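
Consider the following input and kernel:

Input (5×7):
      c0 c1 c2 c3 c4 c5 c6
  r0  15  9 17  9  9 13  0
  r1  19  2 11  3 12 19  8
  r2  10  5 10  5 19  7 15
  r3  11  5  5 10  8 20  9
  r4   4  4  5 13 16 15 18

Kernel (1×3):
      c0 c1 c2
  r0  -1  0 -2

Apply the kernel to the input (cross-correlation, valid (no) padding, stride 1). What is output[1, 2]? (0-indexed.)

The receptive field on the input at this output position is [11 3 12]. Elementwise product with the kernel and sum: 11·-1 + 12·-2.

-35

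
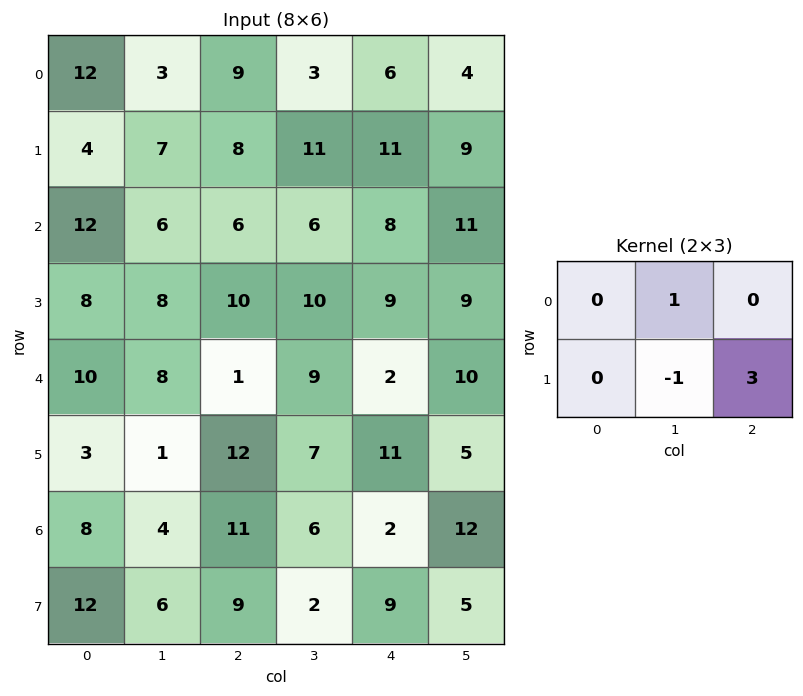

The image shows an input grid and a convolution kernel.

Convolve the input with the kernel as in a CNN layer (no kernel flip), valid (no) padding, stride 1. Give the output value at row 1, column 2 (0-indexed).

29

The receptive field on the input at this output position is [8 11 11 / 6 6 8]. Elementwise product with the kernel and sum: 11·1 + 6·-1 + 8·3.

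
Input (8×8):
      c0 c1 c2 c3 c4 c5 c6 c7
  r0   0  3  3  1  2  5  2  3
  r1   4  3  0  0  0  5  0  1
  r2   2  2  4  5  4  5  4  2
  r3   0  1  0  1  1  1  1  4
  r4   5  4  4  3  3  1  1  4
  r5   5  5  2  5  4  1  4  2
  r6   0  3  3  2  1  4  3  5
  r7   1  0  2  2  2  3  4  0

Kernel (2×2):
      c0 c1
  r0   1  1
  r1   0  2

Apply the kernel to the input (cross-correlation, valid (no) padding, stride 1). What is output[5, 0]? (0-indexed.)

The receptive field on the input at this output position is [5 5 / 0 3]. Elementwise product with the kernel and sum: 5·1 + 5·1 + 3·2.

16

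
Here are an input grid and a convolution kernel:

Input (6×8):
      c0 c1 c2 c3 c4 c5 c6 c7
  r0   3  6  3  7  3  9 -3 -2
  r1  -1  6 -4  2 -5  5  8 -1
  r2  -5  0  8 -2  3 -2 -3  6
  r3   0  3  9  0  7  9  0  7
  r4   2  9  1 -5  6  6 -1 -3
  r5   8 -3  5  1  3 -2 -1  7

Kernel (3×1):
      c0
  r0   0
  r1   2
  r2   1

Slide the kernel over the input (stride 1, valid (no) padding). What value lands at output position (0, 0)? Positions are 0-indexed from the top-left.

The receptive field on the input at this output position is [3 / -1 / -5]. Elementwise product with the kernel and sum: -1·2 + -5·1.

-7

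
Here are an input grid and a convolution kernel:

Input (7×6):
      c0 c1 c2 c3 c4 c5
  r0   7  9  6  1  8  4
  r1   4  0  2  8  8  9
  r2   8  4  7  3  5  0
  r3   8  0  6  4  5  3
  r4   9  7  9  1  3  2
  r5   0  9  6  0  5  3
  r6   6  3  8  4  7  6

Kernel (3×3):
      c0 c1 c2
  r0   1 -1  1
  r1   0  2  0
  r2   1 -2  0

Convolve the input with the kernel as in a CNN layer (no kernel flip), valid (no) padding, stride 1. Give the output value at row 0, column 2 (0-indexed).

30

The receptive field on the input at this output position is [6 1 8 / 2 8 8 / 7 3 5]. Elementwise product with the kernel and sum: 6·1 + 1·-1 + 8·1 + 8·2 + 7·1 + 3·-2.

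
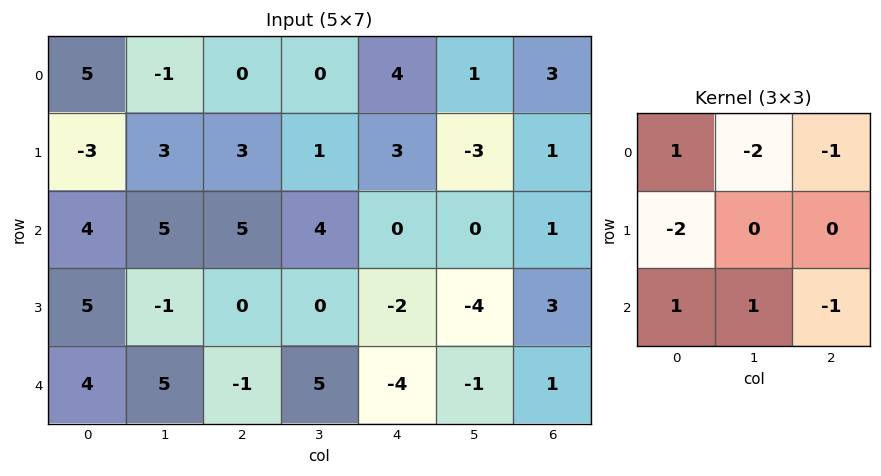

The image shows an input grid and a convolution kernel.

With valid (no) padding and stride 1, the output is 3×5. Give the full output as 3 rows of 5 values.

Output[0,0]: The receptive field on the input at this output position is [5 -1 0 / -3 3 3 / 4 5 5]. Elementwise product with the kernel and sum: 5·1 + -1·-2 + 0·-1 + -3·-2 + 4·1 + 5·1 + 5·-1.
Output[0,1]: The receptive field on the input at this output position is [-1 0 0 / 3 3 1 / 5 5 4]. Elementwise product with the kernel and sum: -1·1 + 0·-2 + 0·-1 + 3·-2 + 5·1 + 5·1 + 4·-1.

17 -1 -1 -7 -8
-16 -15 -10 -8 -1
-11 -8 5 6 -3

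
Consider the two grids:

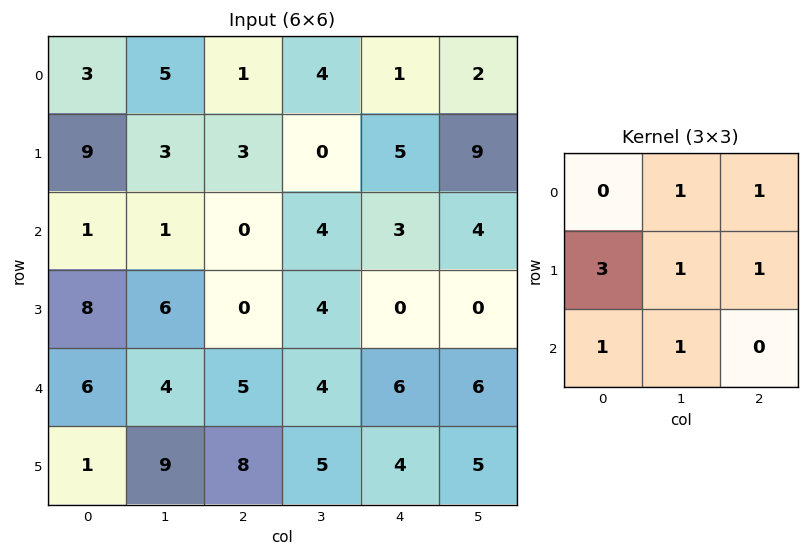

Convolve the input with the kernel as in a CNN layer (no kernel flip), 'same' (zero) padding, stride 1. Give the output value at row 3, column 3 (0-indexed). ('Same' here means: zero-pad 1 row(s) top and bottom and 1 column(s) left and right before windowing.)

The receptive field on the zero-padded input at this output position is [0 4 3 / 0 4 0 / 5 4 6]. Elementwise product with the kernel and sum: 4·1 + 3·1 + 0·3 + 4·1 + 0·1 + 5·1 + 4·1.

20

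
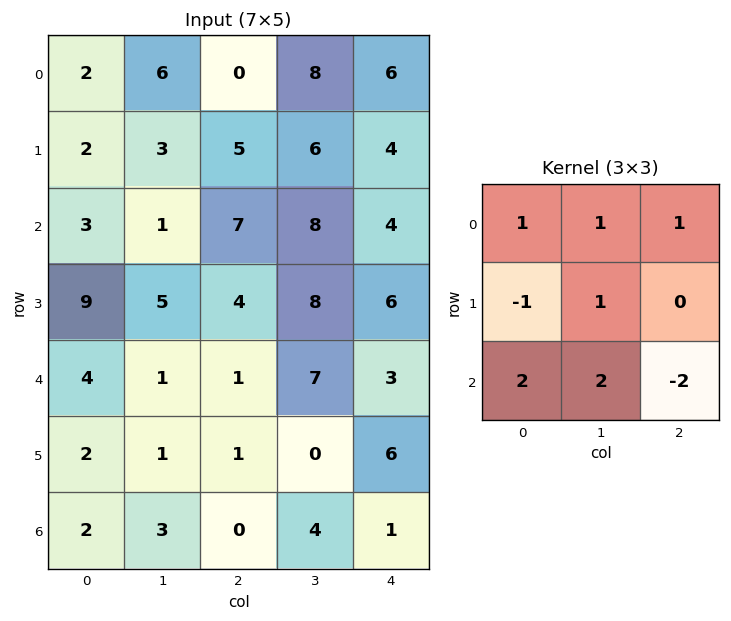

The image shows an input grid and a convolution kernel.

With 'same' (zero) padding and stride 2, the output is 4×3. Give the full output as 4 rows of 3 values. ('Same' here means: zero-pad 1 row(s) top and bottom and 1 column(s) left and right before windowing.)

Output[0,0]: The receptive field on the zero-padded input at this output position is [0 0 0 / 0 2 6 / 0 2 3]. Elementwise product with the kernel and sum: 0·1 + 0·1 + 0·1 + 0·-1 + 2·1 + 0·2 + 2·2 + 3·-2.

0 -2 18
16 22 34
20 21 22
5 -1 3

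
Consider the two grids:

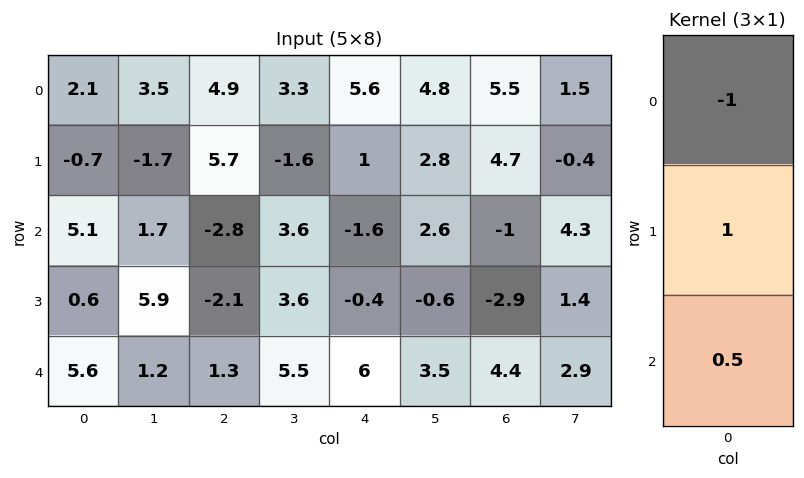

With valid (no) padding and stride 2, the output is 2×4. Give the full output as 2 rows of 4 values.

-0.25 -0.6 -5.4 -1.3
-1.7 1.35 4.2 0.3

Output[0,0]: The receptive field on the input at this output position is [2.1 / -0.7 / 5.1]. Elementwise product with the kernel and sum: 2.1·-1 + -0.7·1 + 5.1·0.5.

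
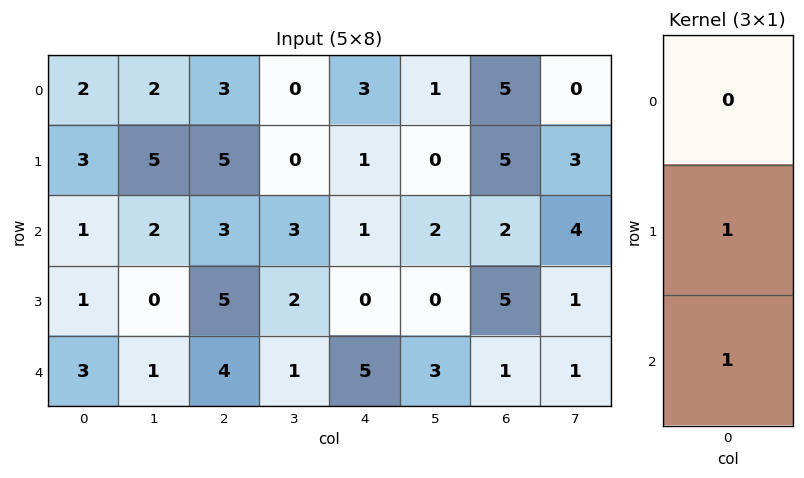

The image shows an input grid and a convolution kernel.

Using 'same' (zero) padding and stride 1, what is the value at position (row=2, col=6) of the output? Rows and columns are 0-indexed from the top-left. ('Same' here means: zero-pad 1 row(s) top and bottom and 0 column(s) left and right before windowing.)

The receptive field on the zero-padded input at this output position is [5 / 2 / 5]. Elementwise product with the kernel and sum: 2·1 + 5·1.

7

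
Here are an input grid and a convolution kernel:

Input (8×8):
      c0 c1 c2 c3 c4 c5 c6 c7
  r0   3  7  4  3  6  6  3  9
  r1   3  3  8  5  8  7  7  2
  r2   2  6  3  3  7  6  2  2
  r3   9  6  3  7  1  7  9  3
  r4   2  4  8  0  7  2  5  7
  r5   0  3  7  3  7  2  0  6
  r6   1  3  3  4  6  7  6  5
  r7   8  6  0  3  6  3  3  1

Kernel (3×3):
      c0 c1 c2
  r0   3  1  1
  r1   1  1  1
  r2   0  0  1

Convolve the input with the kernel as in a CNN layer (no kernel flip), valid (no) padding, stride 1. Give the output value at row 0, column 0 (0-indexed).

The receptive field on the input at this output position is [3 7 4 / 3 3 8 / 2 6 3]. Elementwise product with the kernel and sum: 3·3 + 7·1 + 4·1 + 3·1 + 3·1 + 8·1 + 3·1.

37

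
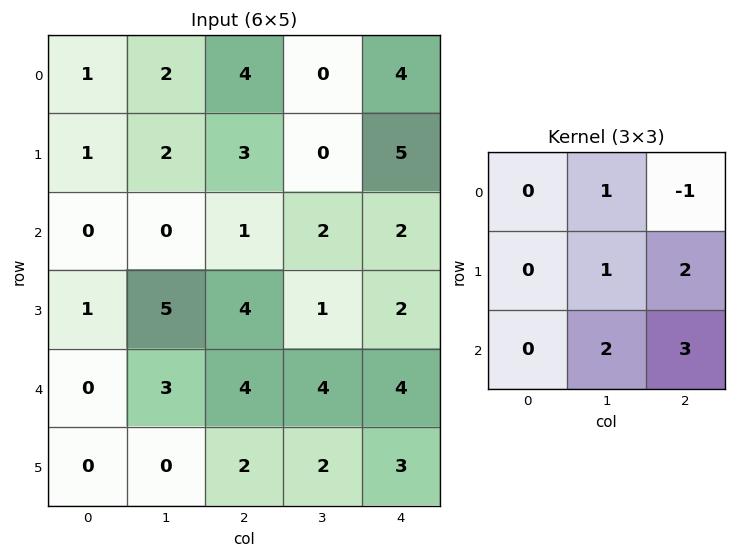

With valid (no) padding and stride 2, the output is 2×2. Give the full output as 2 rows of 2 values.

9 16
30 25

Output[0,0]: The receptive field on the input at this output position is [1 2 4 / 1 2 3 / 0 0 1]. Elementwise product with the kernel and sum: 2·1 + 4·-1 + 2·1 + 3·2 + 0·2 + 1·3.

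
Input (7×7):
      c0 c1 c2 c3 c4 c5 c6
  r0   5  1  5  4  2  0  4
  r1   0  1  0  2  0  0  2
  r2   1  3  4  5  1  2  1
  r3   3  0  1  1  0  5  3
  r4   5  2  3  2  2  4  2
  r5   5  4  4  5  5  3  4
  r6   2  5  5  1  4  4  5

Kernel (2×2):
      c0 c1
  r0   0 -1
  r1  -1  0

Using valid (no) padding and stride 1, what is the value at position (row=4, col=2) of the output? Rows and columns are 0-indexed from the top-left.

-6

The receptive field on the input at this output position is [3 2 / 4 5]. Elementwise product with the kernel and sum: 2·-1 + 4·-1.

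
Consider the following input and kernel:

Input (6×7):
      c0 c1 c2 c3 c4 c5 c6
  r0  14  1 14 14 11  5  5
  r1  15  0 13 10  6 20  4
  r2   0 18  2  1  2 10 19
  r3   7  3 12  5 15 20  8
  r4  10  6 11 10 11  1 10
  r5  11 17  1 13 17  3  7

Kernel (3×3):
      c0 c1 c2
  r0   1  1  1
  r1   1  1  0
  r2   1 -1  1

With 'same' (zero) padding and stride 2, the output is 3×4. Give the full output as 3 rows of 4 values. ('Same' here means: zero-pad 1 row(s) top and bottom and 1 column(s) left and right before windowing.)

-1 12 49 26
11 39 49 65
26 66 60 35

Output[0,0]: The receptive field on the zero-padded input at this output position is [0 0 0 / 0 14 1 / 0 15 0]. Elementwise product with the kernel and sum: 0·1 + 0·1 + 0·1 + 0·1 + 14·1 + 0·1 + 15·-1 + 0·1.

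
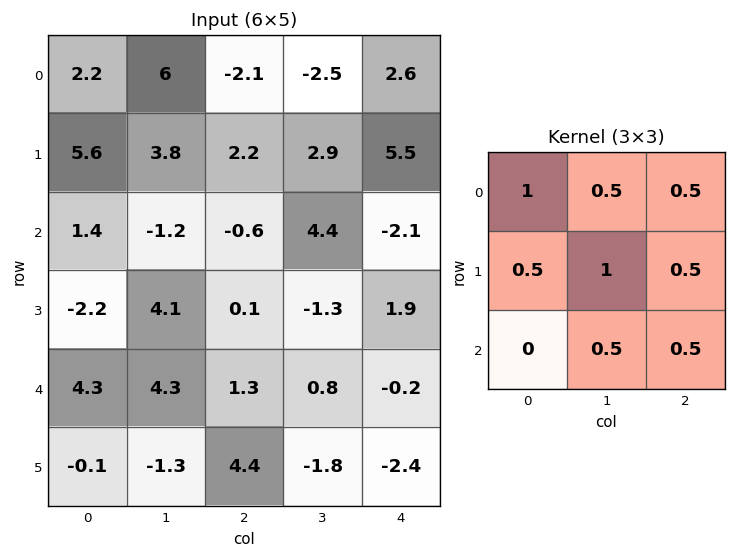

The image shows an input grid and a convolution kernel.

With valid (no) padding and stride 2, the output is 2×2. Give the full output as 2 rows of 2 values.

10.95 5.85
6.35 0.55

Output[0,0]: The receptive field on the input at this output position is [2.2 6 -2.1 / 5.6 3.8 2.2 / 1.4 -1.2 -0.6]. Elementwise product with the kernel and sum: 2.2·1 + 6·0.5 + -2.1·0.5 + 5.6·0.5 + 3.8·1 + 2.2·0.5 + -1.2·0.5 + -0.6·0.5.
Output[0,1]: The receptive field on the input at this output position is [-2.1 -2.5 2.6 / 2.2 2.9 5.5 / -0.6 4.4 -2.1]. Elementwise product with the kernel and sum: -2.1·1 + -2.5·0.5 + 2.6·0.5 + 2.2·0.5 + 2.9·1 + 5.5·0.5 + 4.4·0.5 + -2.1·0.5.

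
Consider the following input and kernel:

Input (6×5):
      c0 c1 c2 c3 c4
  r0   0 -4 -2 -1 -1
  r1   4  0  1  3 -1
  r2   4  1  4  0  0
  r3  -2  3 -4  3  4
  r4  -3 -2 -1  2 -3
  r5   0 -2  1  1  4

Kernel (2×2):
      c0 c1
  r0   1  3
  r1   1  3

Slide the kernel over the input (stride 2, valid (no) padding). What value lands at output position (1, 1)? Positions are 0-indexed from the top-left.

The receptive field on the input at this output position is [4 0 / -4 3]. Elementwise product with the kernel and sum: 4·1 + 0·3 + -4·1 + 3·3.

9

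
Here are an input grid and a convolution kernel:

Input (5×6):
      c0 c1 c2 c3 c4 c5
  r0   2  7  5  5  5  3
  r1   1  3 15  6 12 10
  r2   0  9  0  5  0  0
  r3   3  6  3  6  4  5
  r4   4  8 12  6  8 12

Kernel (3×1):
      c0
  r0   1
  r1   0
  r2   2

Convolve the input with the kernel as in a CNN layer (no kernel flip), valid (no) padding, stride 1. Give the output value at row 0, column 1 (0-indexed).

25

The receptive field on the input at this output position is [7 / 3 / 9]. Elementwise product with the kernel and sum: 7·1 + 9·2.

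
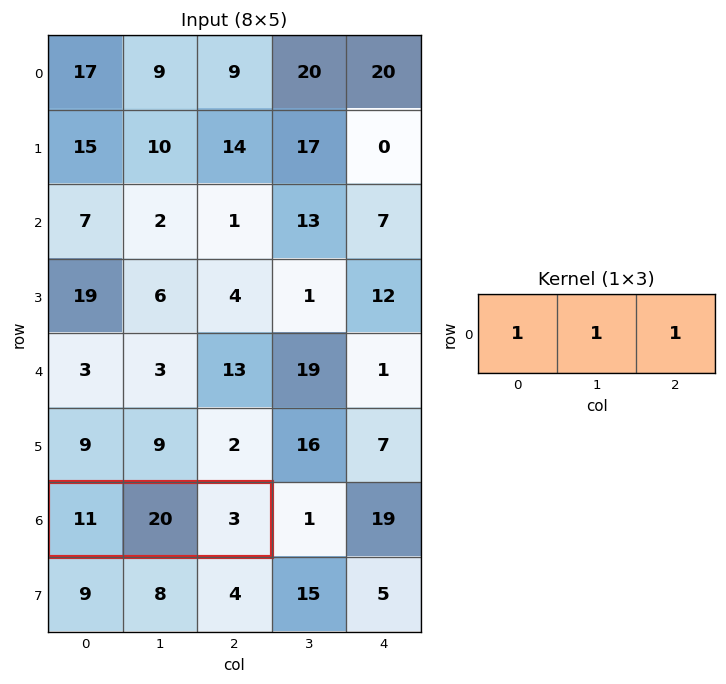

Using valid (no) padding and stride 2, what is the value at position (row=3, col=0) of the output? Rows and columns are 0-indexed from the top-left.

34

The receptive field on the input at this output position is [11 20 3]. Elementwise product with the kernel and sum: 11·1 + 20·1 + 3·1.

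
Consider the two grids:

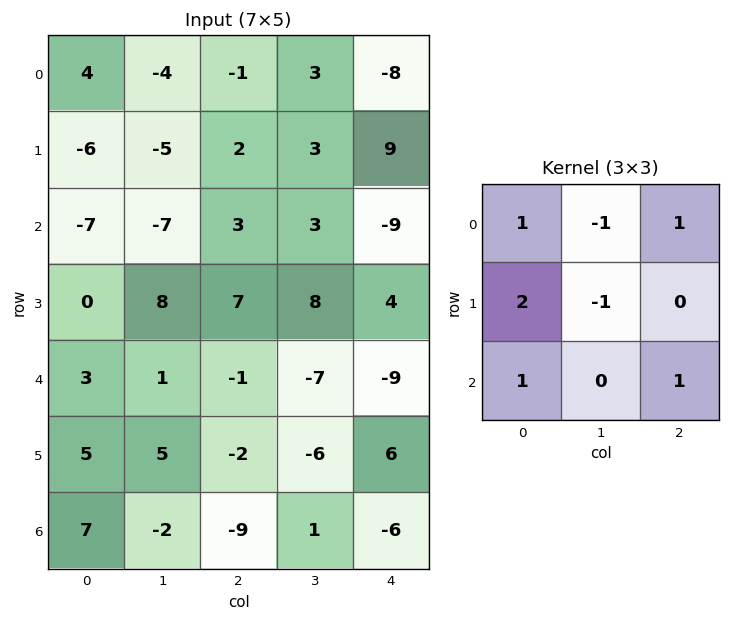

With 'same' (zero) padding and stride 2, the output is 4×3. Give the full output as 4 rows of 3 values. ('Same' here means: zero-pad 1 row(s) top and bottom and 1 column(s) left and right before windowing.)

Output[0,0]: The receptive field on the zero-padded input at this output position is [0 0 0 / 0 4 -4 / 0 -6 -5]. Elementwise product with the kernel and sum: 0·1 + 0·-1 + 0·1 + 0·2 + 4·-1 + 0·1 + -5·1.
Output[0,1]: The receptive field on the zero-padded input at this output position is [0 0 0 / -4 -1 3 / -5 2 3]. Elementwise product with the kernel and sum: 0·1 + 0·-1 + 0·1 + -4·2 + -1·-1 + -5·1 + 3·1.

-9 -9 17
16 -5 17
10 11 -7
-7 6 -4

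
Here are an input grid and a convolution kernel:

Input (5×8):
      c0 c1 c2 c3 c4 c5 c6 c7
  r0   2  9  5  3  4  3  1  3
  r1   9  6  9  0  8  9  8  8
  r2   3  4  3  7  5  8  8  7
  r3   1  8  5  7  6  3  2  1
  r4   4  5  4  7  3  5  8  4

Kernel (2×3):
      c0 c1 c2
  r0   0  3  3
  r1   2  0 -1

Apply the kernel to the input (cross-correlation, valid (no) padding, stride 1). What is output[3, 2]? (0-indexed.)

The receptive field on the input at this output position is [5 7 6 / 4 7 3]. Elementwise product with the kernel and sum: 7·3 + 6·3 + 4·2 + 3·-1.

44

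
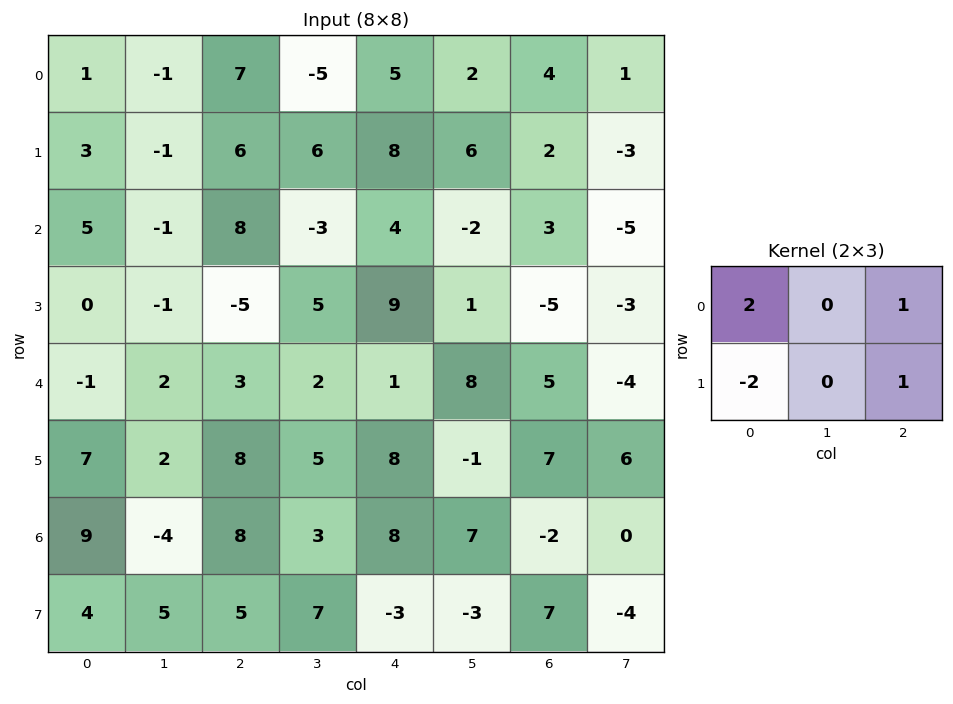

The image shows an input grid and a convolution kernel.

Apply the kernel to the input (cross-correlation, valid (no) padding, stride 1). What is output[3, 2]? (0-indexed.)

-6

The receptive field on the input at this output position is [-5 5 9 / 3 2 1]. Elementwise product with the kernel and sum: -5·2 + 9·1 + 3·-2 + 1·1.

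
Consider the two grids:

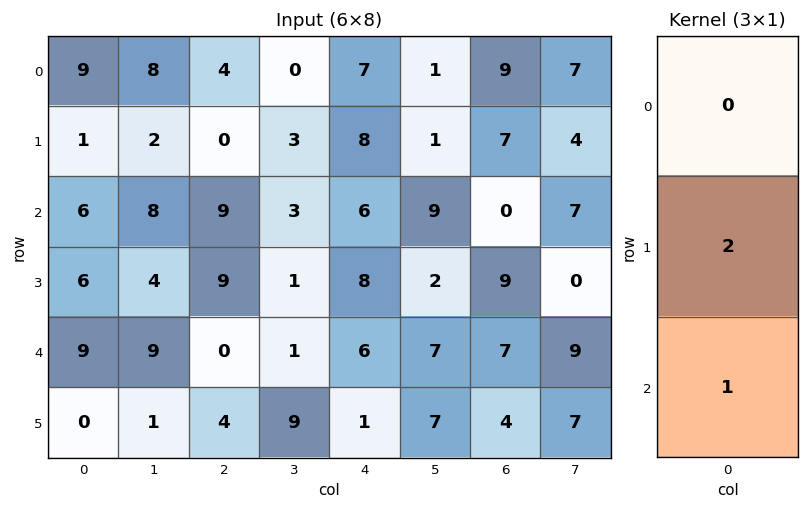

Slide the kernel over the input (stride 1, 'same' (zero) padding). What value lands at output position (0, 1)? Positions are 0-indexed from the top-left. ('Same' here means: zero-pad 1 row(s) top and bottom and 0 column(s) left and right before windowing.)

The receptive field on the zero-padded input at this output position is [0 / 8 / 2]. Elementwise product with the kernel and sum: 8·2 + 2·1.

18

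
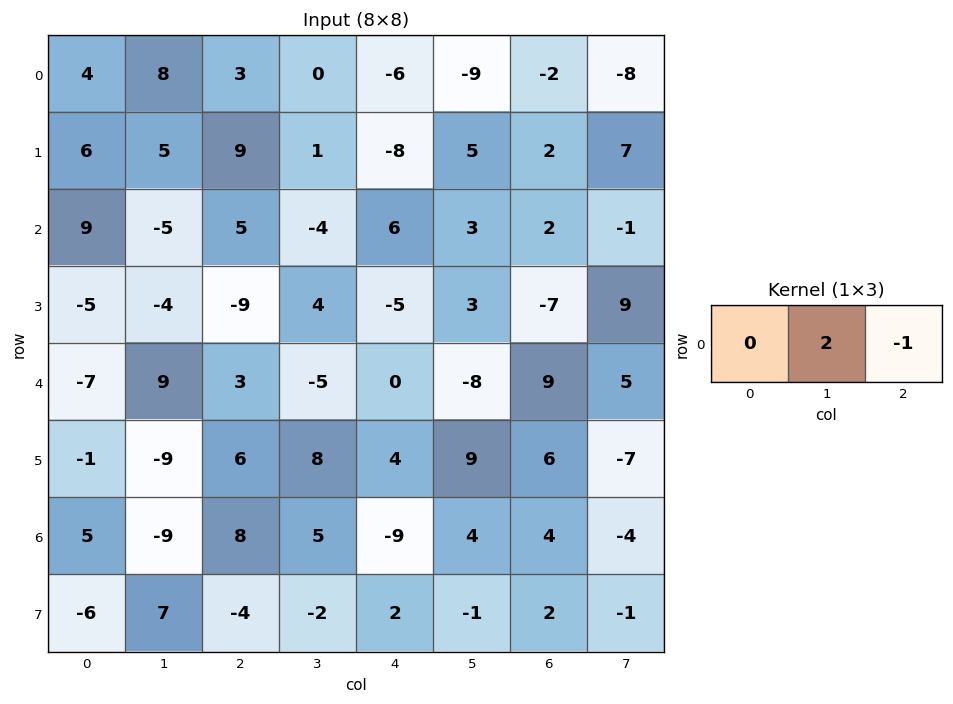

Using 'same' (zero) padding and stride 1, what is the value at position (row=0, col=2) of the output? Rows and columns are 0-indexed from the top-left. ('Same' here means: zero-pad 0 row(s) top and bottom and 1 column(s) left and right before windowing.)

6

The receptive field on the zero-padded input at this output position is [8 3 0]. Elementwise product with the kernel and sum: 3·2 + 0·-1.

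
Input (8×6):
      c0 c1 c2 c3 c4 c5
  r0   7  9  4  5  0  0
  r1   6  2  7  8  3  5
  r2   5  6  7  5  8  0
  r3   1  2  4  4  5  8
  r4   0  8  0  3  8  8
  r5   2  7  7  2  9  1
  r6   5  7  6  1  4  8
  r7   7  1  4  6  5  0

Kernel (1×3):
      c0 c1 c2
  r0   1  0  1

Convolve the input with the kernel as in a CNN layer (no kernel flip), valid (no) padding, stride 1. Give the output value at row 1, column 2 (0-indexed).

10

The receptive field on the input at this output position is [7 8 3]. Elementwise product with the kernel and sum: 7·1 + 3·1.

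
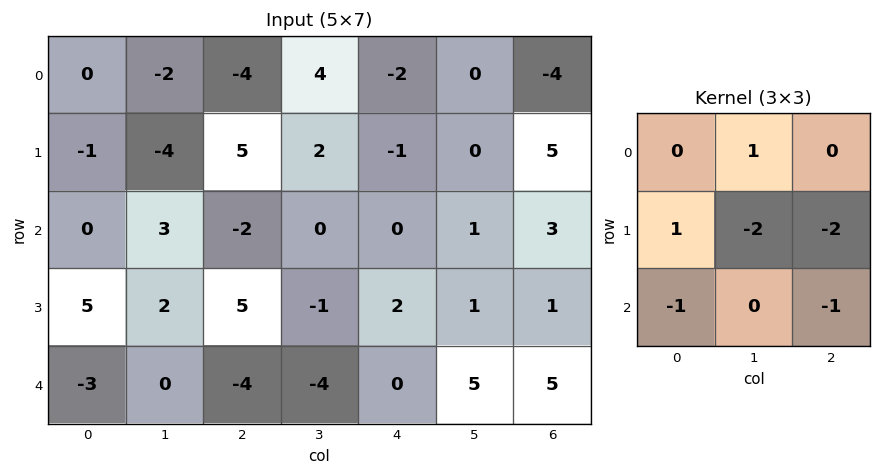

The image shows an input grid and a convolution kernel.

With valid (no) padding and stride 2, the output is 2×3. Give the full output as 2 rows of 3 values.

Output[0,0]: The receptive field on the input at this output position is [0 -2 -4 / -1 -4 5 / 0 3 -2]. Elementwise product with the kernel and sum: -2·1 + -1·1 + -4·-2 + 5·-2 + 0·-1 + -2·-1.

-3 9 -14
1 7 -6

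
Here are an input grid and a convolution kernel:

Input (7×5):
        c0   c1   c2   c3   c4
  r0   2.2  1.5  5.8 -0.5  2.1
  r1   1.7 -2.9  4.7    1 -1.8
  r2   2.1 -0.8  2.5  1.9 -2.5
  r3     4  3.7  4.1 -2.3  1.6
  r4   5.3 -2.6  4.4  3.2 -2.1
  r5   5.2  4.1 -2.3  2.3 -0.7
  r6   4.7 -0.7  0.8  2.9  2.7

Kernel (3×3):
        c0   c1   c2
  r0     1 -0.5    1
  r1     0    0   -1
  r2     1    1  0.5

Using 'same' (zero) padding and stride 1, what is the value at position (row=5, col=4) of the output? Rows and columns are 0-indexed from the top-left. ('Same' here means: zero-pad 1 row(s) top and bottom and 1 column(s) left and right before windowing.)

9.85

The receptive field on the zero-padded input at this output position is [3.2 -2.1 0 / 2.3 -0.7 0 / 2.9 2.7 0]. Elementwise product with the kernel and sum: 3.2·1 + -2.1·-0.5 + 0·1 + 0·-1 + 2.9·1 + 2.7·1 + 0·0.5.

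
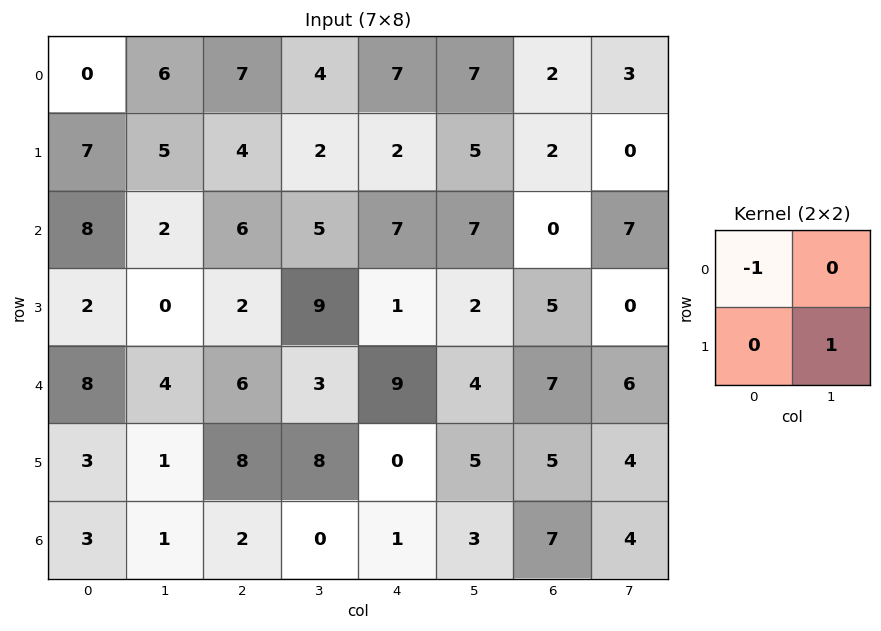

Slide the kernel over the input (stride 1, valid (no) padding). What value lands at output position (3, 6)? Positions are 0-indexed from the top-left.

1

The receptive field on the input at this output position is [5 0 / 7 6]. Elementwise product with the kernel and sum: 5·-1 + 6·1.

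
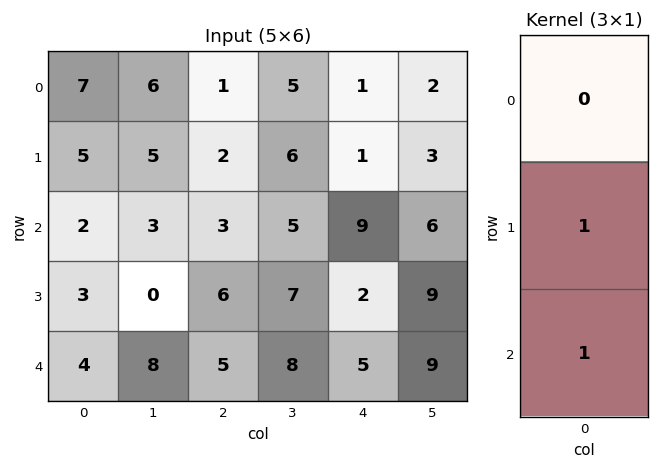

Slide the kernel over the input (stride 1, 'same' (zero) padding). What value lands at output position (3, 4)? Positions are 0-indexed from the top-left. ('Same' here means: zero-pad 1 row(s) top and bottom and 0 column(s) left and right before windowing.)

7

The receptive field on the zero-padded input at this output position is [9 / 2 / 5]. Elementwise product with the kernel and sum: 2·1 + 5·1.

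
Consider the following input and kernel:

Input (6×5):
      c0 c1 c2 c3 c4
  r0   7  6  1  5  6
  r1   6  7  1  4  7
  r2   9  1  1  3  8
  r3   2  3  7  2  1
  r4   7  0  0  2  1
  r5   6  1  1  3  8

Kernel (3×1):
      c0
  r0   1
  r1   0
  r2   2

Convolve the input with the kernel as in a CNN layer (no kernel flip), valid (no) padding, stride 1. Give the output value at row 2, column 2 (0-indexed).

1

The receptive field on the input at this output position is [1 / 7 / 0]. Elementwise product with the kernel and sum: 1·1 + 0·2.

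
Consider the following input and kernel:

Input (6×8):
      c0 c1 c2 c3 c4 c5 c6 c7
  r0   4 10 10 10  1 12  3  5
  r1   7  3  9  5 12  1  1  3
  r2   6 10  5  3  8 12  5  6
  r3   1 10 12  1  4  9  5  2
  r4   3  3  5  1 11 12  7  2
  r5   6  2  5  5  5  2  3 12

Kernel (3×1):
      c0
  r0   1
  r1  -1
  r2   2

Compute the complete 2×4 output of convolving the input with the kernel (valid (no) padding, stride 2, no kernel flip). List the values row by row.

Output[0,0]: The receptive field on the input at this output position is [4 / 7 / 6]. Elementwise product with the kernel and sum: 4·1 + 7·-1 + 6·2.

9 11 5 12
11 3 26 14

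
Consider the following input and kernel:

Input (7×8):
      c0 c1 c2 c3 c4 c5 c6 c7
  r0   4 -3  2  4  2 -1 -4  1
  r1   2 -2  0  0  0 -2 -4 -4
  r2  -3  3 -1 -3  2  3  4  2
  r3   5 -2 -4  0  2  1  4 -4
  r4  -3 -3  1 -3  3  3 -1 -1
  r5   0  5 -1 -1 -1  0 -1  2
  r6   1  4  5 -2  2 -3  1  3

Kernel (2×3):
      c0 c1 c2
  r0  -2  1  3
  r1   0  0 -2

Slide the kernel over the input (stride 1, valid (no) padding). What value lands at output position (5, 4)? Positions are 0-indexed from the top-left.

The receptive field on the input at this output position is [-1 0 -1 / 2 -3 1]. Elementwise product with the kernel and sum: -1·-2 + 0·1 + -1·3 + 1·-2.

-3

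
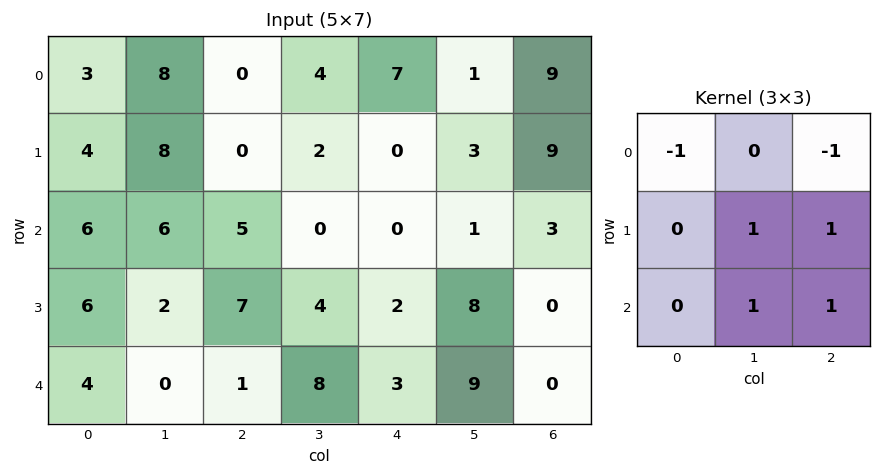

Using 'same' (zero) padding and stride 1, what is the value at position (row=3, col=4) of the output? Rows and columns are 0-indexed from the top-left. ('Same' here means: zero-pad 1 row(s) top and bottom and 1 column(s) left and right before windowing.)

The receptive field on the zero-padded input at this output position is [0 0 1 / 4 2 8 / 8 3 9]. Elementwise product with the kernel and sum: 0·-1 + 1·-1 + 2·1 + 8·1 + 3·1 + 9·1.

21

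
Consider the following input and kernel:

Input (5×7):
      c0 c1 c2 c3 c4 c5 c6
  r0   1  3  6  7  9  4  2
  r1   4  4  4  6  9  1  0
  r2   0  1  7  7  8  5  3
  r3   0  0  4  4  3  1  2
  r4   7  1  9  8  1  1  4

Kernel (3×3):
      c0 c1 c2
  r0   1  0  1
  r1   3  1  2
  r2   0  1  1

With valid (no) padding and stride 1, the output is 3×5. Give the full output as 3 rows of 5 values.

39 52 66 53 47
27 42 64 50 47
25 37 46 31 30

Output[0,0]: The receptive field on the input at this output position is [1 3 6 / 4 4 4 / 0 1 7]. Elementwise product with the kernel and sum: 1·1 + 6·1 + 4·3 + 4·1 + 4·2 + 1·1 + 7·1.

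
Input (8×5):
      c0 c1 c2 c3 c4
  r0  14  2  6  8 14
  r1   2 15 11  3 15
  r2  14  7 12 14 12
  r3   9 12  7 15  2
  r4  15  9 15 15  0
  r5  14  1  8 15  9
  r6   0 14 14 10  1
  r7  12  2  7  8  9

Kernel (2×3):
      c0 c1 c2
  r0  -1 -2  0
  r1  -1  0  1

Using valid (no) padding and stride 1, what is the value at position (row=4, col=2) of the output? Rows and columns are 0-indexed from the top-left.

The receptive field on the input at this output position is [15 15 0 / 8 15 9]. Elementwise product with the kernel and sum: 15·-1 + 15·-2 + 8·-1 + 9·1.

-44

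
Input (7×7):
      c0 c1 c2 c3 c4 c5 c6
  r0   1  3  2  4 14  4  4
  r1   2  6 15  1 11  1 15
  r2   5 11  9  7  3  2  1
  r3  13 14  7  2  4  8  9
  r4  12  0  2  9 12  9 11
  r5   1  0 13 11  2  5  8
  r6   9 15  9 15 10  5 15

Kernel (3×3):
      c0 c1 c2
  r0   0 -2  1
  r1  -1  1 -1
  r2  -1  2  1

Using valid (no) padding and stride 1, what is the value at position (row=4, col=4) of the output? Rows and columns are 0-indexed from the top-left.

The receptive field on the input at this output position is [12 9 11 / 2 5 8 / 10 5 15]. Elementwise product with the kernel and sum: 9·-2 + 11·1 + 2·-1 + 5·1 + 8·-1 + 10·-1 + 5·2 + 15·1.

3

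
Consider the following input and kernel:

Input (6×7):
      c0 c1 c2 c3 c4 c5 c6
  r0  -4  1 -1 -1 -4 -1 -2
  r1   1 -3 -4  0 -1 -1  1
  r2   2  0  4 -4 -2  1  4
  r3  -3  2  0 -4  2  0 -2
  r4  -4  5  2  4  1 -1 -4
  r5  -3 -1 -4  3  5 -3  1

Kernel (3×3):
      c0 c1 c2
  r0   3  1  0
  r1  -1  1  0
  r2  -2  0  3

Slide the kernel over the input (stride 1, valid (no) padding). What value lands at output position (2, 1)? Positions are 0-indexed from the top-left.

The receptive field on the input at this output position is [0 4 -4 / 2 0 -4 / 5 2 4]. Elementwise product with the kernel and sum: 0·3 + 4·1 + 2·-1 + 0·1 + 5·-2 + 4·3.

4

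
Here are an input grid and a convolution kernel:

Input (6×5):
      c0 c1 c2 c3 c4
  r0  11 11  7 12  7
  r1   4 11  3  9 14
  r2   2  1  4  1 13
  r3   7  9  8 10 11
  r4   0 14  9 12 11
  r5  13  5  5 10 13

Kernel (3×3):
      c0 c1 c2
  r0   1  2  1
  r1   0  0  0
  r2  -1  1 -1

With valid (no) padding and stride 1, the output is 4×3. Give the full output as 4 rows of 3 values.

35 39 22
23 15 26
13 -7 11
20 25 31

Output[0,0]: The receptive field on the input at this output position is [11 11 7 / 4 11 3 / 2 1 4]. Elementwise product with the kernel and sum: 11·1 + 11·2 + 7·1 + 2·-1 + 1·1 + 4·-1.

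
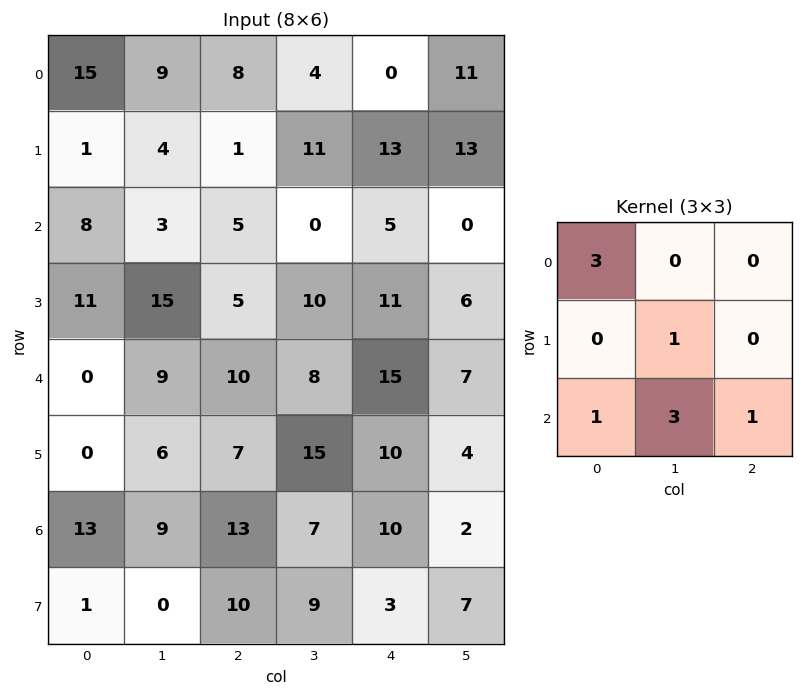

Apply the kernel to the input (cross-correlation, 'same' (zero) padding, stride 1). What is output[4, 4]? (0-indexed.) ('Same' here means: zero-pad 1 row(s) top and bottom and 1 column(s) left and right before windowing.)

94

The receptive field on the zero-padded input at this output position is [10 11 6 / 8 15 7 / 15 10 4]. Elementwise product with the kernel and sum: 10·3 + 15·1 + 15·1 + 10·3 + 4·1.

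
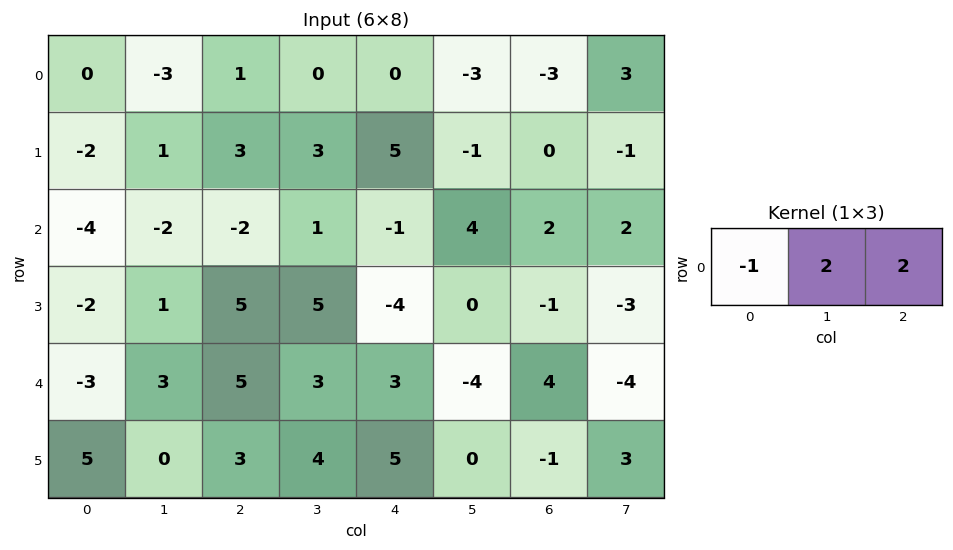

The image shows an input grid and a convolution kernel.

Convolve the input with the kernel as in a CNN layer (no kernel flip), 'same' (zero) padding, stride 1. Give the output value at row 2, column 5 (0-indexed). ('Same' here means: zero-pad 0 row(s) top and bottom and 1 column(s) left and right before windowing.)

13

The receptive field on the zero-padded input at this output position is [-1 4 2]. Elementwise product with the kernel and sum: -1·-1 + 4·2 + 2·2.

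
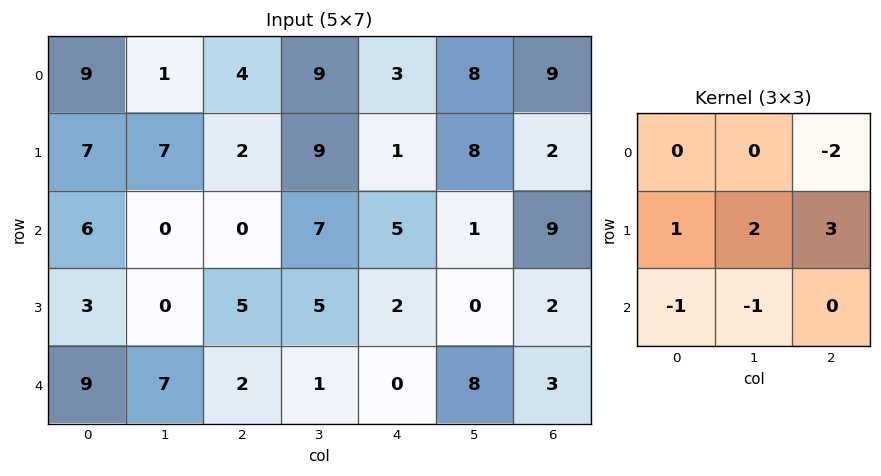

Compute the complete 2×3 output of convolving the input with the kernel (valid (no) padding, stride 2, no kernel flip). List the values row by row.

Output[0,0]: The receptive field on the input at this output position is [9 1 4 / 7 7 2 / 6 0 0]. Elementwise product with the kernel and sum: 4·-2 + 7·1 + 7·2 + 2·3 + 6·-1 + 0·-1.

13 10 -1
2 8 -18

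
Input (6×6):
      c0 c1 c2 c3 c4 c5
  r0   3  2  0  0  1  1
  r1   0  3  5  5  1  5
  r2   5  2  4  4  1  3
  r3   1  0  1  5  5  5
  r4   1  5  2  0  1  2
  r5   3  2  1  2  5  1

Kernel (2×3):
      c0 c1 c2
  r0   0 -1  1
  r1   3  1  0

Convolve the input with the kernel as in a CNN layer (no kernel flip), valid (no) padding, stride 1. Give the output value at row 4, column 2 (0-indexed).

6

The receptive field on the input at this output position is [2 0 1 / 1 2 5]. Elementwise product with the kernel and sum: 0·-1 + 1·1 + 1·3 + 2·1.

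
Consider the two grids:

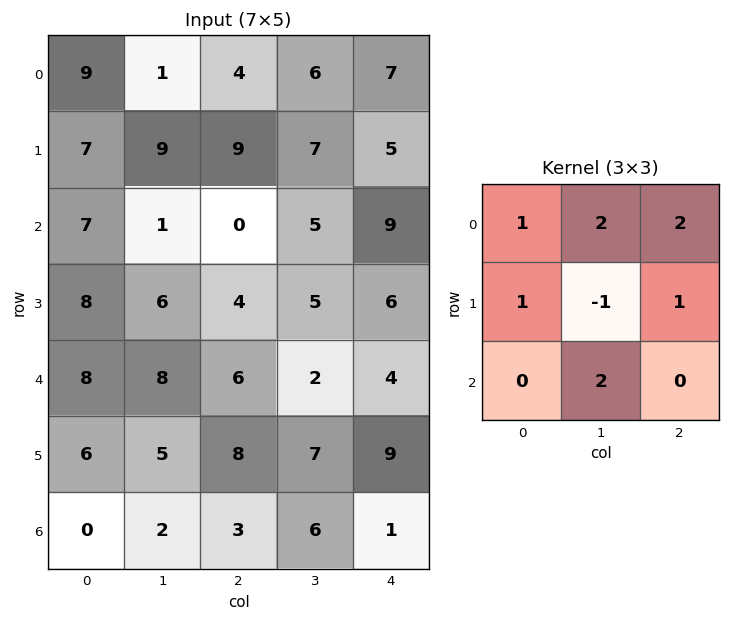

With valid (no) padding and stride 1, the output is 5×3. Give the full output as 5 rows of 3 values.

Output[0,0]: The receptive field on the input at this output position is [9 1 4 / 7 9 9 / 7 1 0]. Elementwise product with the kernel and sum: 9·1 + 1·2 + 4·2 + 7·1 + 9·-1 + 9·1 + 1·2.

28 28 47
61 55 47
31 30 37
44 44 48
49 34 40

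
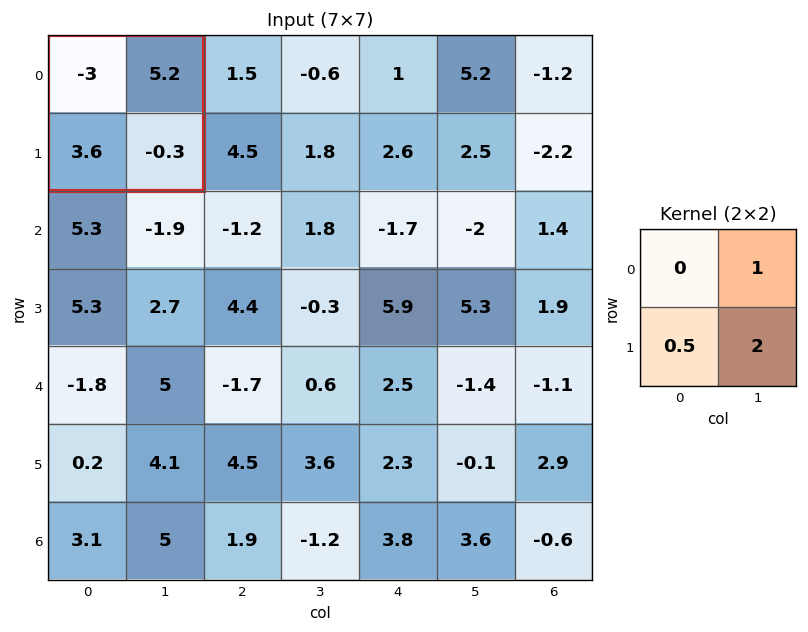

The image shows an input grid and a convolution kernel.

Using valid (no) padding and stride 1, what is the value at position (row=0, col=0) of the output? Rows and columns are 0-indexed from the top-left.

The receptive field on the input at this output position is [-3 5.2 / 3.6 -0.3]. Elementwise product with the kernel and sum: 5.2·1 + 3.6·0.5 + -0.3·2.

6.4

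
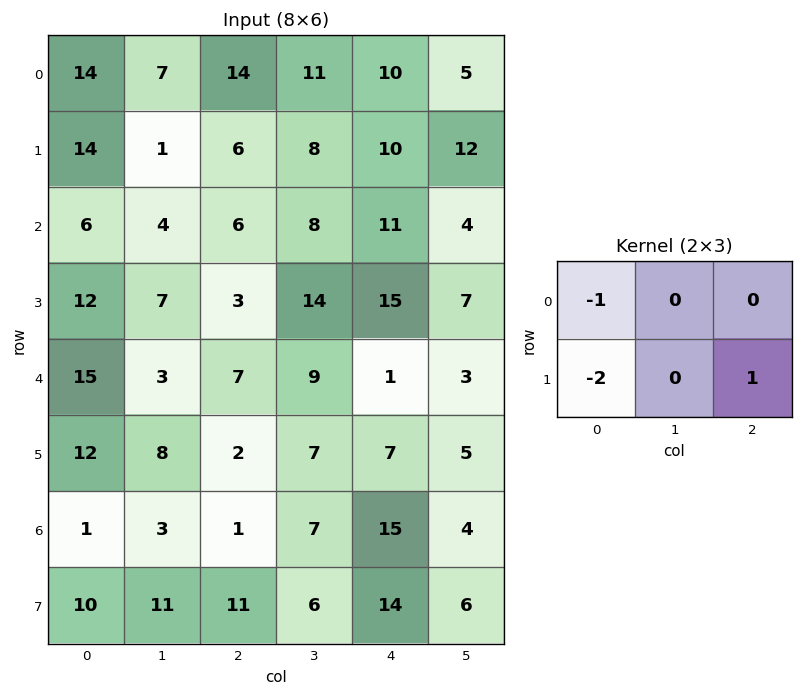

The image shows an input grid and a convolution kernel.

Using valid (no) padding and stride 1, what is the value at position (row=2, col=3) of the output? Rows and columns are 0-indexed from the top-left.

The receptive field on the input at this output position is [8 11 4 / 14 15 7]. Elementwise product with the kernel and sum: 8·-1 + 14·-2 + 7·1.

-29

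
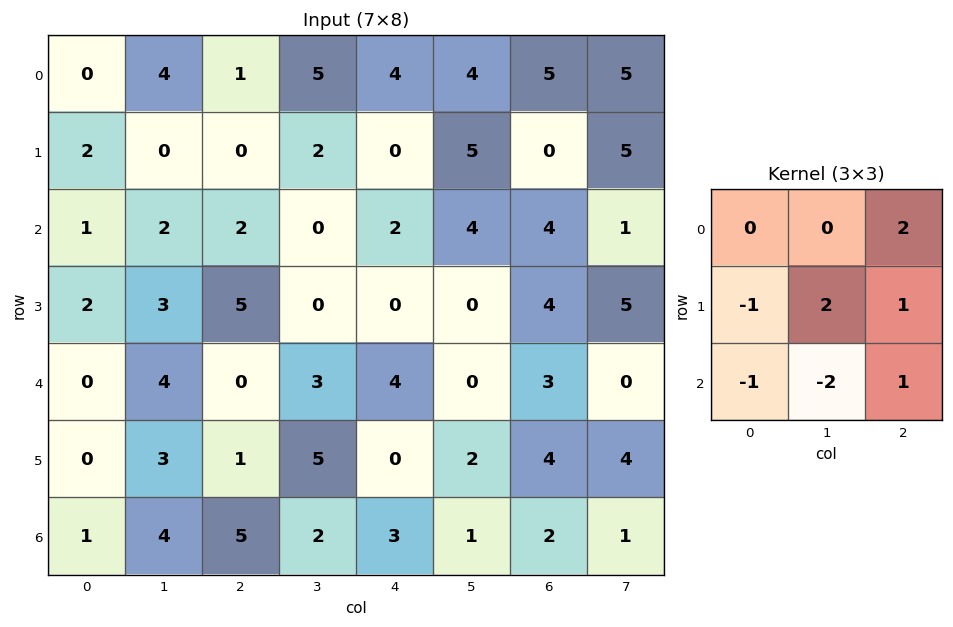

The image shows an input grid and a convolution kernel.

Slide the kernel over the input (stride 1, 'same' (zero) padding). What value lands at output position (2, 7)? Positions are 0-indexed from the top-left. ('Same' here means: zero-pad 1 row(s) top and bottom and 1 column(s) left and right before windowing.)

-16

The receptive field on the zero-padded input at this output position is [0 5 0 / 4 1 0 / 4 5 0]. Elementwise product with the kernel and sum: 0·2 + 4·-1 + 1·2 + 0·1 + 4·-1 + 5·-2 + 0·1.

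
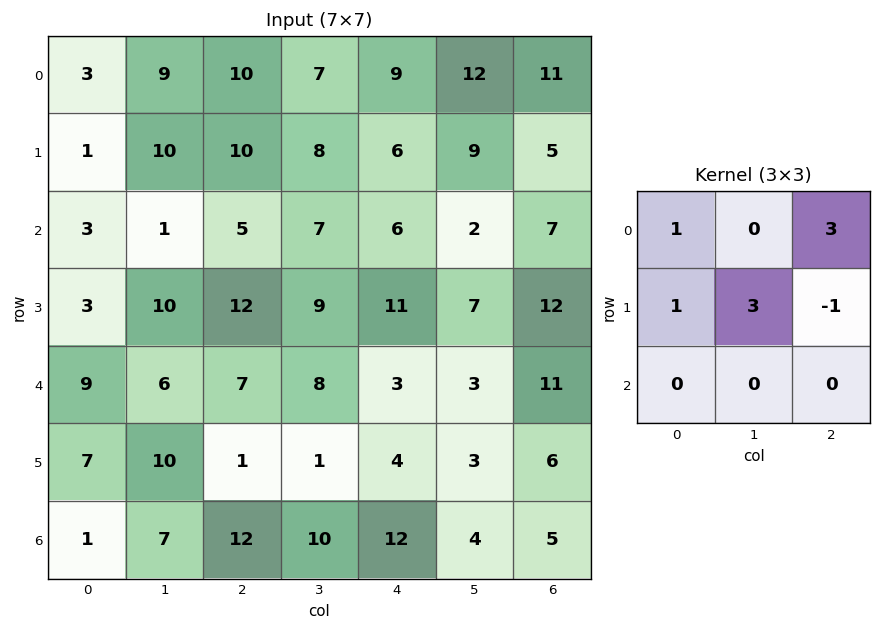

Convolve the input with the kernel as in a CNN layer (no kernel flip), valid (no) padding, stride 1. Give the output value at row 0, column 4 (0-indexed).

70

The receptive field on the input at this output position is [9 12 11 / 6 9 5 / 6 2 7]. Elementwise product with the kernel and sum: 9·1 + 11·3 + 6·1 + 9·3 + 5·-1.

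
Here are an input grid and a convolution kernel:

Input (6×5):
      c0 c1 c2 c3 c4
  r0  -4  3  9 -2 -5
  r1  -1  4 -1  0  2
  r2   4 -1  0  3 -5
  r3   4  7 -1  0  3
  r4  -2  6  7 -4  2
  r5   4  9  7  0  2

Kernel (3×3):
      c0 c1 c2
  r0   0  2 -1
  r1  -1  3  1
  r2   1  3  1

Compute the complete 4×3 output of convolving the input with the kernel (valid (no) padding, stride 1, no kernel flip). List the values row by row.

10 15 8
26 6 4
37 10 12
80 39 -11

Output[0,0]: The receptive field on the input at this output position is [-4 3 9 / -1 4 -1 / 4 -1 0]. Elementwise product with the kernel and sum: 3·2 + 9·-1 + -1·-1 + 4·3 + -1·1 + 4·1 + -1·3 + 0·1.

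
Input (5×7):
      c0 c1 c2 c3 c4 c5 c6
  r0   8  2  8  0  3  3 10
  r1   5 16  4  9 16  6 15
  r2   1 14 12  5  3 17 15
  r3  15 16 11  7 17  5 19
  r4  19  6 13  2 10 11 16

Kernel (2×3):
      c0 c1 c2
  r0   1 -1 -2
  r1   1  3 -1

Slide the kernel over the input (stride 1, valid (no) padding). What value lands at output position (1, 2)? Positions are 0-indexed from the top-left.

-13

The receptive field on the input at this output position is [4 9 16 / 12 5 3]. Elementwise product with the kernel and sum: 4·1 + 9·-1 + 16·-2 + 12·1 + 5·3 + 3·-1.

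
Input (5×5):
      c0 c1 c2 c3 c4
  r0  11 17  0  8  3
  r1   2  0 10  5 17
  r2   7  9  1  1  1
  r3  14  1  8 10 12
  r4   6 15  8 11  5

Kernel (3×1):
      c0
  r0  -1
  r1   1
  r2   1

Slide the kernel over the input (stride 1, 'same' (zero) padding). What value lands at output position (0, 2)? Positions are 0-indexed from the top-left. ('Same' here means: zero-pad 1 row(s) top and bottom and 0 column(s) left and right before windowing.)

10

The receptive field on the zero-padded input at this output position is [0 / 0 / 10]. Elementwise product with the kernel and sum: 0·-1 + 0·1 + 10·1.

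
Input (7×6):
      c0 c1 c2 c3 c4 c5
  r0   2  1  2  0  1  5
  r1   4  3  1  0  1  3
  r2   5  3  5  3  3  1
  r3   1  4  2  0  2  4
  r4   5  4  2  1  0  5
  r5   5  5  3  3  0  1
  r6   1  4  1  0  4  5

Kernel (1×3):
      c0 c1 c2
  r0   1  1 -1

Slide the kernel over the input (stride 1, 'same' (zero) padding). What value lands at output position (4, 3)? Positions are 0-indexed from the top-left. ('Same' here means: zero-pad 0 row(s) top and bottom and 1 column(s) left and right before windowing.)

3

The receptive field on the zero-padded input at this output position is [2 1 0]. Elementwise product with the kernel and sum: 2·1 + 1·1 + 0·-1.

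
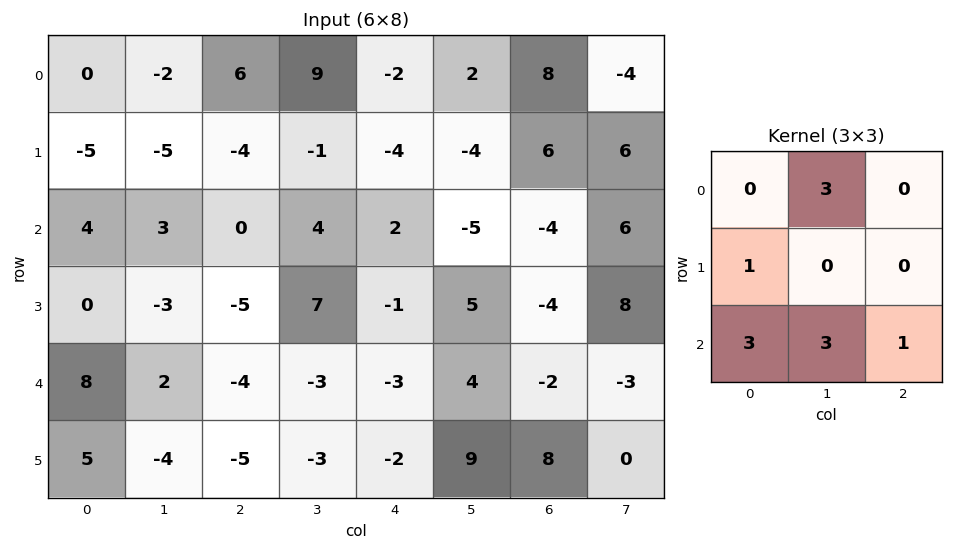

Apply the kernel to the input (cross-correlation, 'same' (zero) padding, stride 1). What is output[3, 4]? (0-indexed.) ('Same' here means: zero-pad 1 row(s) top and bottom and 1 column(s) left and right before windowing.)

The receptive field on the zero-padded input at this output position is [4 2 -5 / 7 -1 5 / -3 -3 4]. Elementwise product with the kernel and sum: 2·3 + 7·1 + -3·3 + -3·3 + 4·1.

-1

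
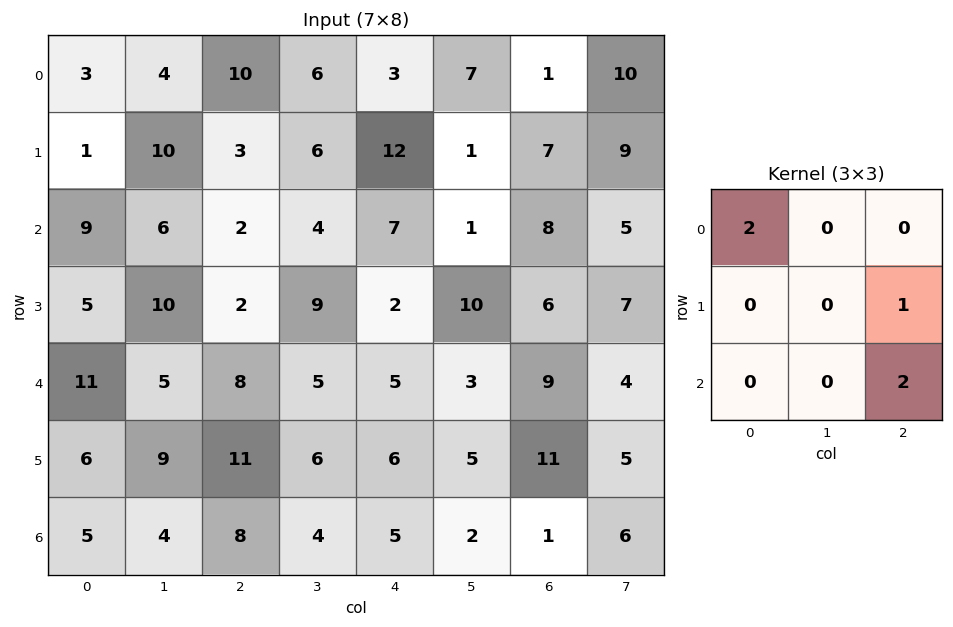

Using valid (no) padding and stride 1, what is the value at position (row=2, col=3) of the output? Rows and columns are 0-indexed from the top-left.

The receptive field on the input at this output position is [4 7 1 / 9 2 10 / 5 5 3]. Elementwise product with the kernel and sum: 4·2 + 10·1 + 3·2.

24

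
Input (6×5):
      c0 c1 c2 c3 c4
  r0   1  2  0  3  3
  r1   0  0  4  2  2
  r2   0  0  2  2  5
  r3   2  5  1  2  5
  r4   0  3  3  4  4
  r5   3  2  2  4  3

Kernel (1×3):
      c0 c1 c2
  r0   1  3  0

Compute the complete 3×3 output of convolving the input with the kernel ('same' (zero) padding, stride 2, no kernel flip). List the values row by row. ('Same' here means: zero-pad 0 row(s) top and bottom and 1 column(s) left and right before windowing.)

3 2 12
0 6 17
0 12 16

Output[0,0]: The receptive field on the zero-padded input at this output position is [0 1 2]. Elementwise product with the kernel and sum: 0·1 + 1·3.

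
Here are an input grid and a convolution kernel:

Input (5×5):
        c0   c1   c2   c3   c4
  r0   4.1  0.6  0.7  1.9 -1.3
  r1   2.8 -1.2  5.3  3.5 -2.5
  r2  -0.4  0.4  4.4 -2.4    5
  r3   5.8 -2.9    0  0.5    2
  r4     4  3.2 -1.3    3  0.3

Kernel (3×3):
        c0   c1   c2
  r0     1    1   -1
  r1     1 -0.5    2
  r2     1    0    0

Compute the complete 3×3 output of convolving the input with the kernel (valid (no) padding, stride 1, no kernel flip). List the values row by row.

17.6 2.95 6.85
10.3 -8.9 26.9
6.85 8.5 -0.55

Output[0,0]: The receptive field on the input at this output position is [4.1 0.6 0.7 / 2.8 -1.2 5.3 / -0.4 0.4 4.4]. Elementwise product with the kernel and sum: 4.1·1 + 0.6·1 + 0.7·-1 + 2.8·1 + -1.2·-0.5 + 5.3·2 + -0.4·1.
Output[0,1]: The receptive field on the input at this output position is [0.6 0.7 1.9 / -1.2 5.3 3.5 / 0.4 4.4 -2.4]. Elementwise product with the kernel and sum: 0.6·1 + 0.7·1 + 1.9·-1 + -1.2·1 + 5.3·-0.5 + 3.5·2 + 0.4·1.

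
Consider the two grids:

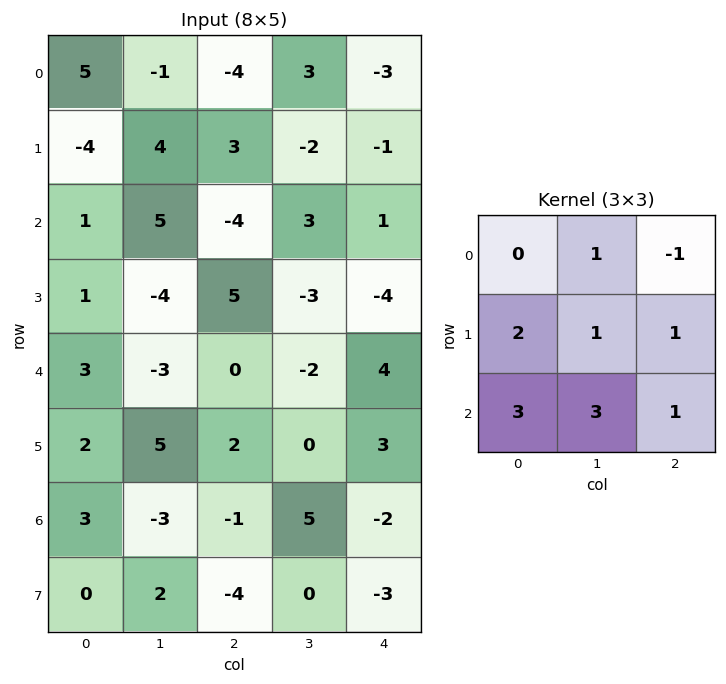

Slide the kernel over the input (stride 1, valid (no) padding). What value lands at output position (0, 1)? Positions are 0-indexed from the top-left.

The receptive field on the input at this output position is [-1 -4 3 / 4 3 -2 / 5 -4 3]. Elementwise product with the kernel and sum: -4·1 + 3·-1 + 4·2 + 3·1 + -2·1 + 5·3 + -4·3 + 3·1.

8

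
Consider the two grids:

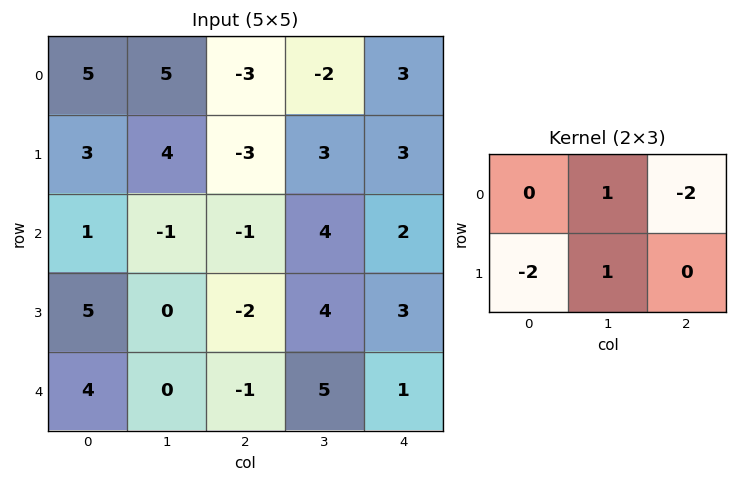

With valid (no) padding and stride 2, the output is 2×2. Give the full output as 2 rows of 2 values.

Output[0,0]: The receptive field on the input at this output position is [5 5 -3 / 3 4 -3]. Elementwise product with the kernel and sum: 5·1 + -3·-2 + 3·-2 + 4·1.

9 1
-9 8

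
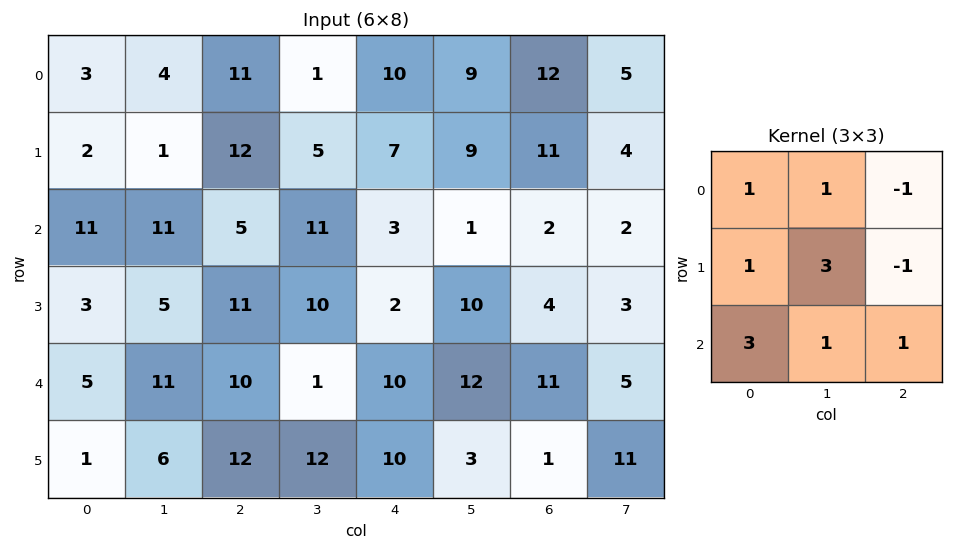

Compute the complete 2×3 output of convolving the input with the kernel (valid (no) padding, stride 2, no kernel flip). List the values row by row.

Output[0,0]: The receptive field on the input at this output position is [3 4 11 / 2 1 12 / 11 11 5]. Elementwise product with the kernel and sum: 3·1 + 4·1 + 11·-1 + 2·1 + 1·3 + 12·-1 + 11·3 + 11·1 + 5·1.

38 51 42
60 93 83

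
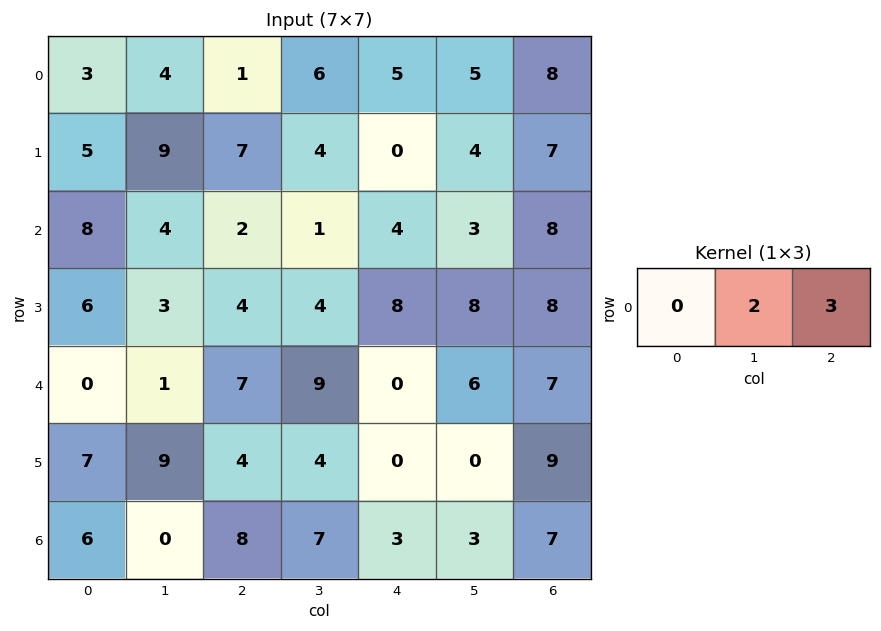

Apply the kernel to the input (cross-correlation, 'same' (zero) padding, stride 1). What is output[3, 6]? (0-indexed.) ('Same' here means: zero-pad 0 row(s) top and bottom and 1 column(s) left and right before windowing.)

The receptive field on the zero-padded input at this output position is [8 8 0]. Elementwise product with the kernel and sum: 8·2 + 0·3.

16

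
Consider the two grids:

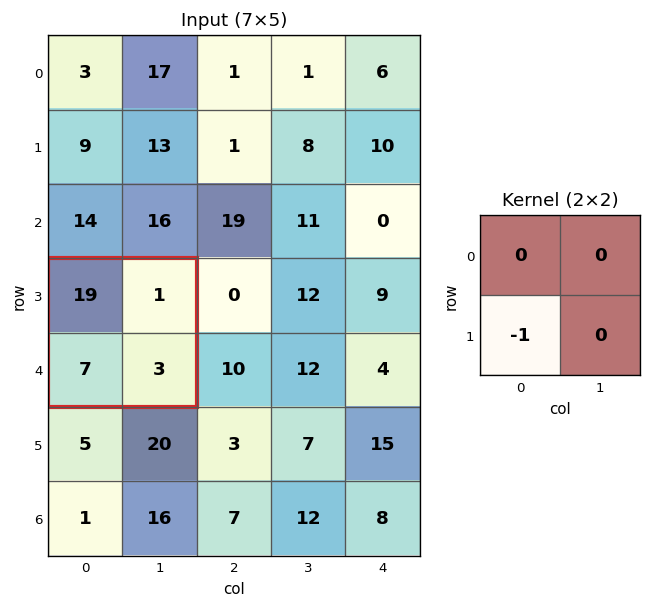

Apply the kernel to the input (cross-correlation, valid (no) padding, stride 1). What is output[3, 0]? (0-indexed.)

The receptive field on the input at this output position is [19 1 / 7 3]. Elementwise product with the kernel and sum: 7·-1.

-7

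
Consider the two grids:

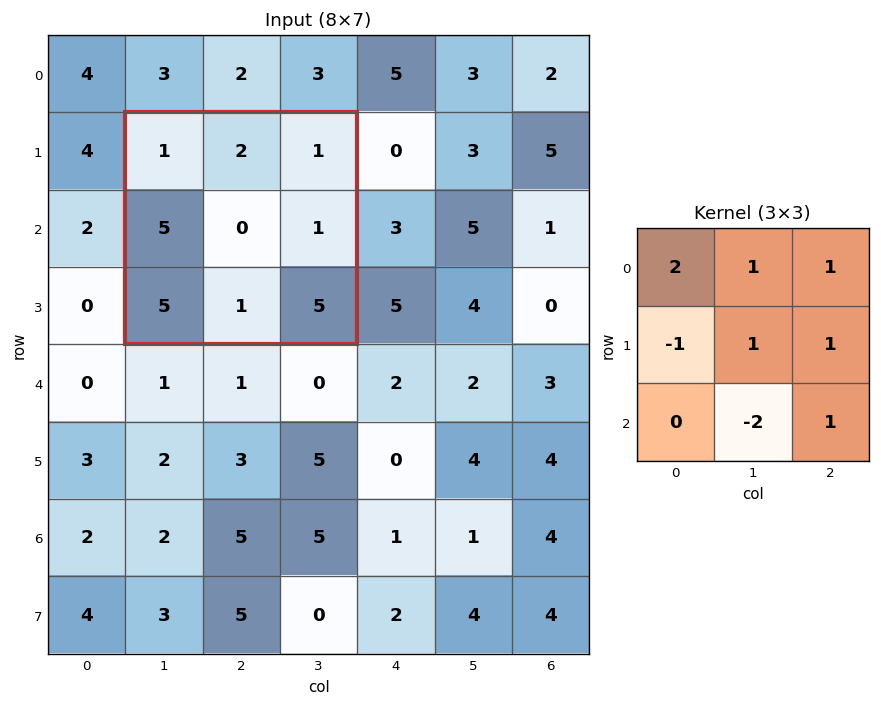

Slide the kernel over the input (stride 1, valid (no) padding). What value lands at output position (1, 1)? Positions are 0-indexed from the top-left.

4

The receptive field on the input at this output position is [1 2 1 / 5 0 1 / 5 1 5]. Elementwise product with the kernel and sum: 1·2 + 2·1 + 1·1 + 5·-1 + 0·1 + 1·1 + 1·-2 + 5·1.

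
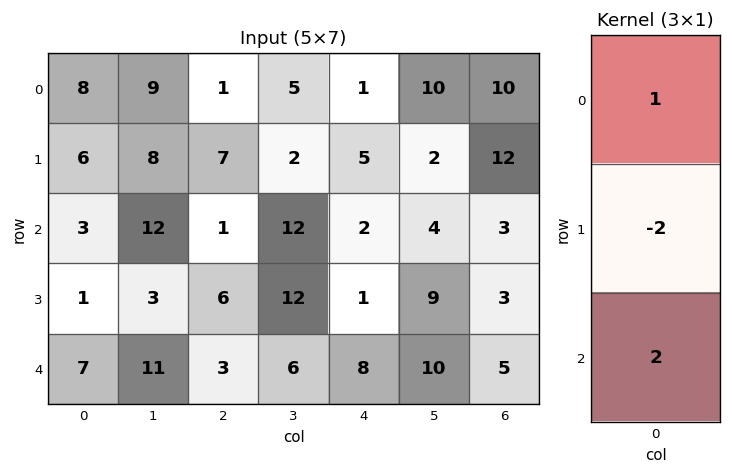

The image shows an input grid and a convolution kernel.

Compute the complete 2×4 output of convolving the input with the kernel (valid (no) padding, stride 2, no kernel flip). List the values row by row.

2 -11 -5 -8
15 -5 16 7

Output[0,0]: The receptive field on the input at this output position is [8 / 6 / 3]. Elementwise product with the kernel and sum: 8·1 + 6·-2 + 3·2.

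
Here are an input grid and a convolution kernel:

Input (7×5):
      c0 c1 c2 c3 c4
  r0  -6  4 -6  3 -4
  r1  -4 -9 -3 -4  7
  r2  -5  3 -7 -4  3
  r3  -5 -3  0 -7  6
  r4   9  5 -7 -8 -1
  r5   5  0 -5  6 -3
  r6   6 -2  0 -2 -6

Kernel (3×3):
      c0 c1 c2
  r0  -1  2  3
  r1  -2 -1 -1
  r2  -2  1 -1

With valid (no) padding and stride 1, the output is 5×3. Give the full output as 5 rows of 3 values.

Output[0,0]: The receptive field on the input at this output position is [-6 4 -6 / -4 -9 -3 / -5 3 -7]. Elementwise product with the kernel and sum: -6·-1 + 4·2 + -6·3 + -4·-2 + -9·-1 + -3·-1 + -5·-2 + 3·1 + -7·-1.
Output[0,1]: The receptive field on the input at this output position is [4 -6 3 / -9 -3 -4 / 3 -7 -4]. Elementwise product with the kernel and sum: 4·-1 + -6·2 + 3·3 + -9·-2 + -3·-1 + -4·-1 + 3·-2 + -7·1 + -4·-1.

36 9 10
-2 9 18
-3 -25 16
-22 -24 46
-39 -38 -1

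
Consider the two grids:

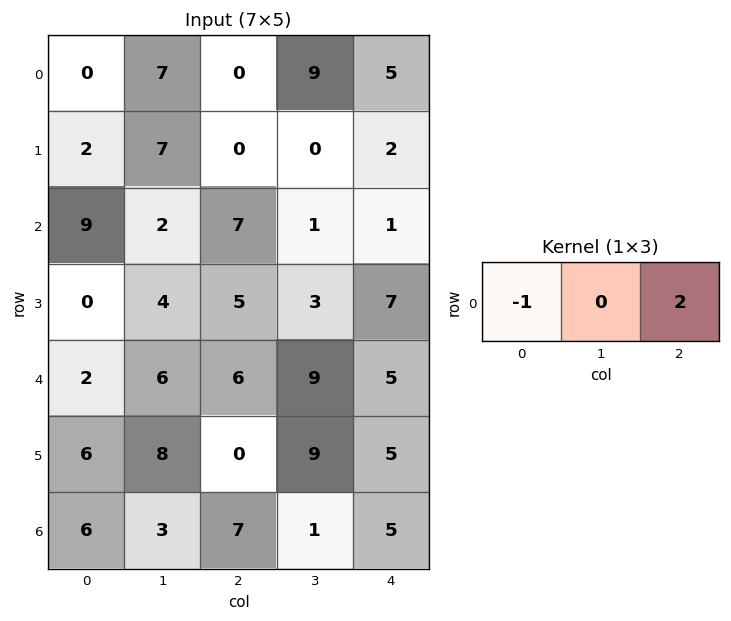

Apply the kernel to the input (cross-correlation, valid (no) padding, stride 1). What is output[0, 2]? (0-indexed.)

10

The receptive field on the input at this output position is [0 9 5]. Elementwise product with the kernel and sum: 0·-1 + 5·2.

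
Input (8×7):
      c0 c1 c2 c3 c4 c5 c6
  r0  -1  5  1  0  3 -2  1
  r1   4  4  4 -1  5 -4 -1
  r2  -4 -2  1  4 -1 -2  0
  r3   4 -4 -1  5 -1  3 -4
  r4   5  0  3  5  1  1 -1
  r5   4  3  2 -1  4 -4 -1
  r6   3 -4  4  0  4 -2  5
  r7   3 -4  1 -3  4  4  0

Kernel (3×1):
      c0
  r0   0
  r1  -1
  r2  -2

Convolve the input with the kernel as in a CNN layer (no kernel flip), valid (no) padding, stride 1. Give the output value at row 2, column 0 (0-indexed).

The receptive field on the input at this output position is [-4 / 4 / 5]. Elementwise product with the kernel and sum: 4·-1 + 5·-2.

-14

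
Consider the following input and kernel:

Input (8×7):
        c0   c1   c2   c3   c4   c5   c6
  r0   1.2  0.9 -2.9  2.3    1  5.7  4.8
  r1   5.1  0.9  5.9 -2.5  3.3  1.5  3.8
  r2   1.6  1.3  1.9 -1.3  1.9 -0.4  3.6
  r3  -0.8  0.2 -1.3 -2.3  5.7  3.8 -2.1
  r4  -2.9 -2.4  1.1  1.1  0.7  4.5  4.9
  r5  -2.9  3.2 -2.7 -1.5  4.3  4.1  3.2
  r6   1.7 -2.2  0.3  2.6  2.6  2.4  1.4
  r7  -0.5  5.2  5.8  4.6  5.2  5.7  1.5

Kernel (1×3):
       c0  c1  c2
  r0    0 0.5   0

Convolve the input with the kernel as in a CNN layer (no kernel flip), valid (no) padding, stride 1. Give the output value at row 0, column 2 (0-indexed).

1.15

The receptive field on the input at this output position is [-2.9 2.3 1]. Elementwise product with the kernel and sum: 2.3·0.5.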